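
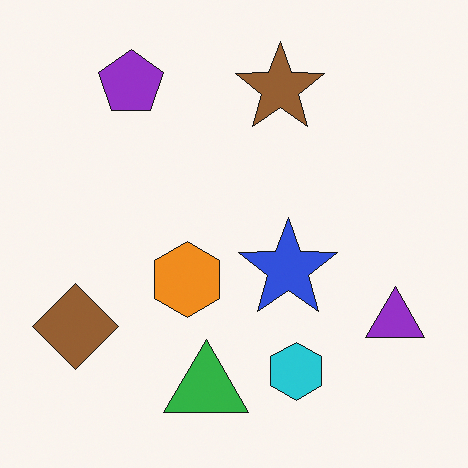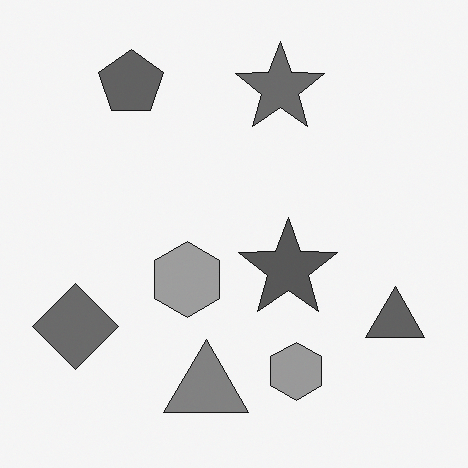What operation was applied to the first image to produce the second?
This is the original image converted to grayscale.

All color is removed — every shape is now a shade of grey.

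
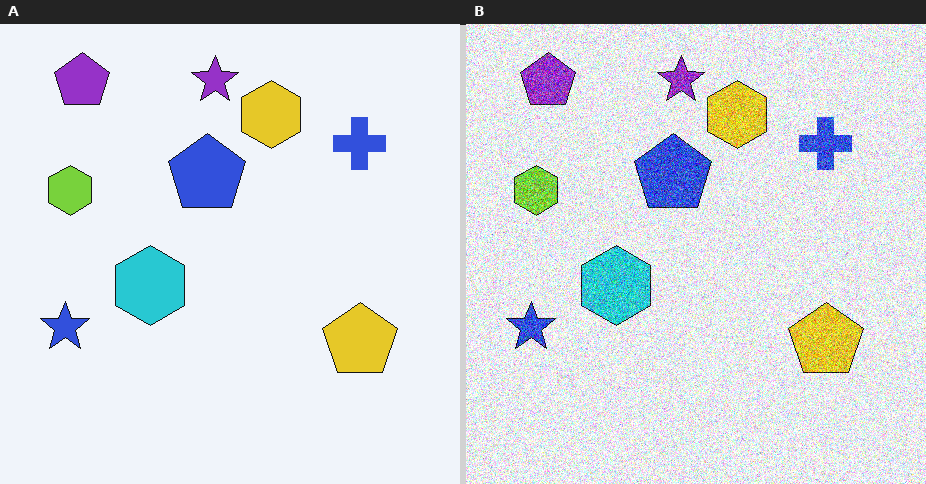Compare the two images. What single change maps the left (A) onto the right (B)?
The right (B) image is the left (A) degraded with heavy additive noise.

Random speckle covers the whole image, including the flat background.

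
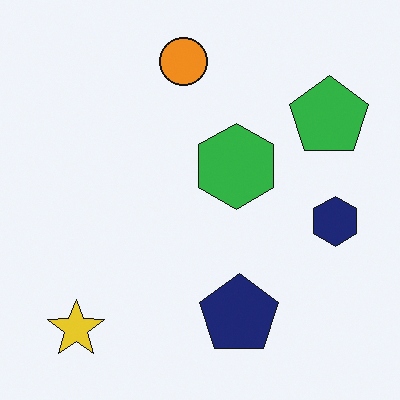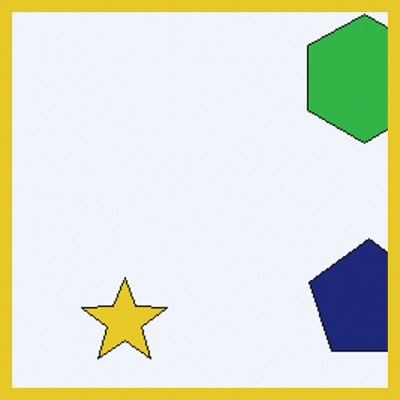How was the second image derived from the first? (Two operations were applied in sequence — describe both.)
Cropped slightly and scaled back up, then framed with a yellow border.

The visible shapes are larger and the field of view is narrower; shapes near the original edges may be partly or wholly outside the frame — a crop-and-rescale. A solid yellow frame runs around the edge of the second image, with the content slightly shrunk inside it.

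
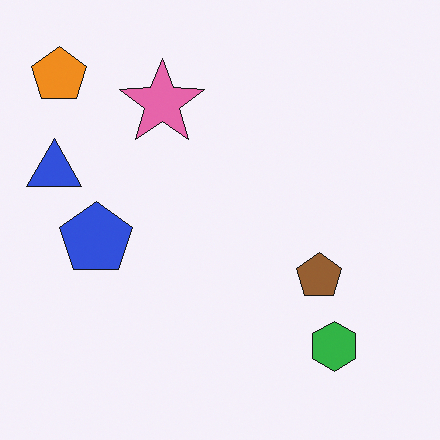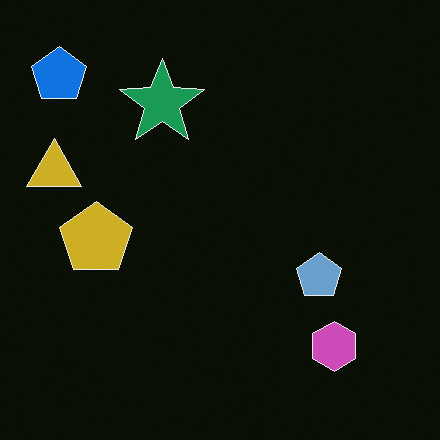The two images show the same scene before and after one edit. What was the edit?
The image was color-inverted (negative).

The light background has become dark and every shape's color is its complement — a photographic negative.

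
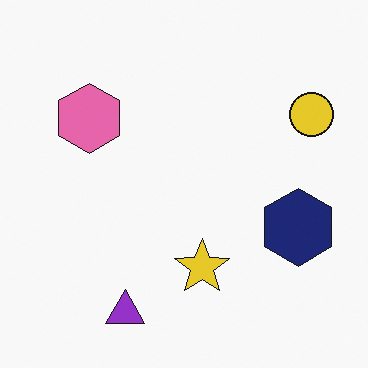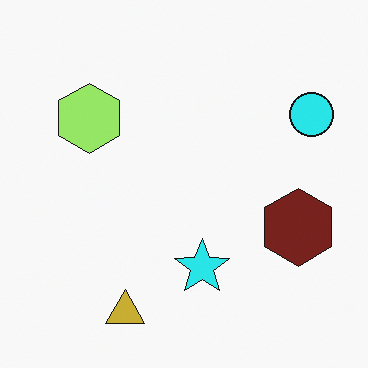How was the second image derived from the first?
It was hue-shifted by a moderate amount.

Every shape's color has rotated by the same amount around the hue wheel — a uniform hue shift.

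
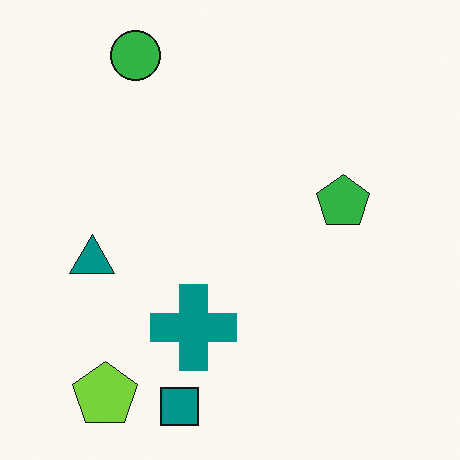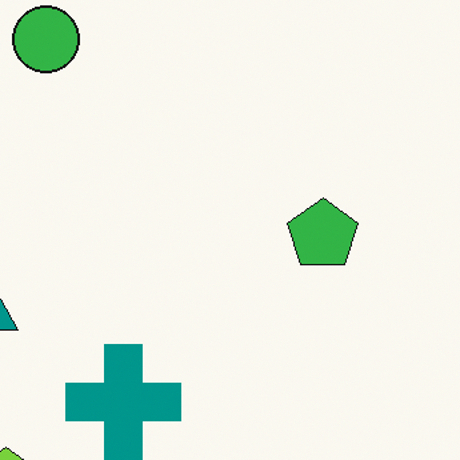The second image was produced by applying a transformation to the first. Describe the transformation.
Cropped slightly and scaled back up.

The visible shapes are larger and the field of view is narrower; shapes near the original edges may be partly or wholly outside the frame — a crop-and-rescale.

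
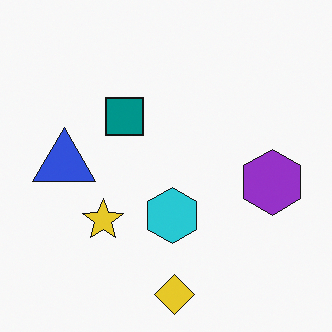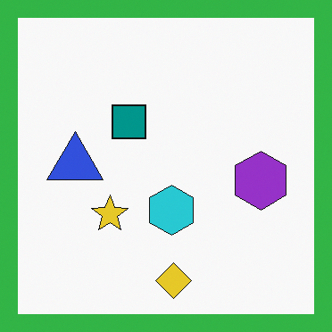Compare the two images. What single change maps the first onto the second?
Framed with a green border.

A solid green frame runs around the edge of the second image, with the content slightly shrunk inside it.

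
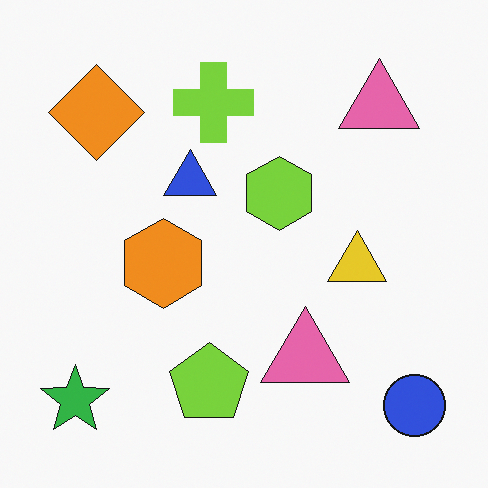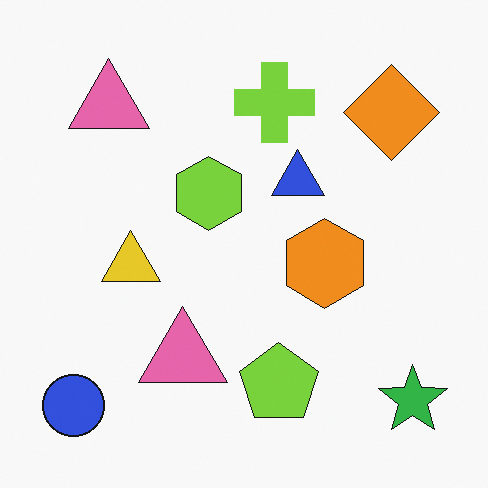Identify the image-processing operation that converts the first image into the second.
Flipped horizontally (left ↔ right).

The blue circle is in the bottom-right of the first image and the bottom-left of the second — shapes on opposite sides of the vertical midline have swapped in a mirror flip.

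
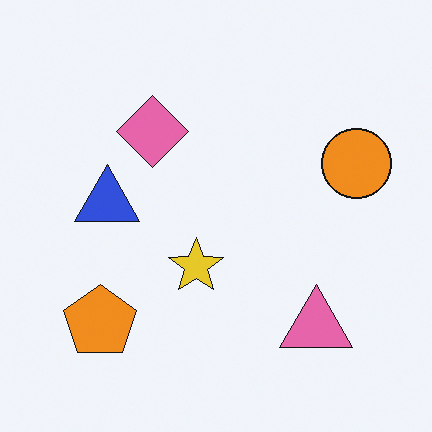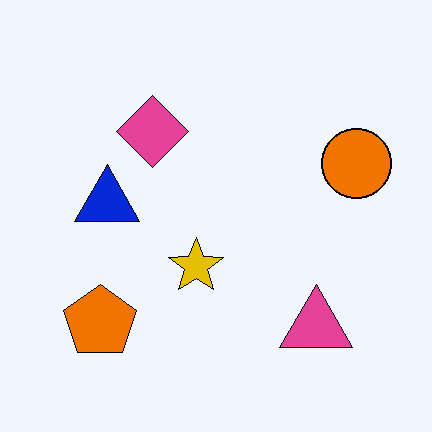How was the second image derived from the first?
The second image is the first given slightly increased contrast.

Tones are pushed away from mid-grey across the whole image — a global contrast change.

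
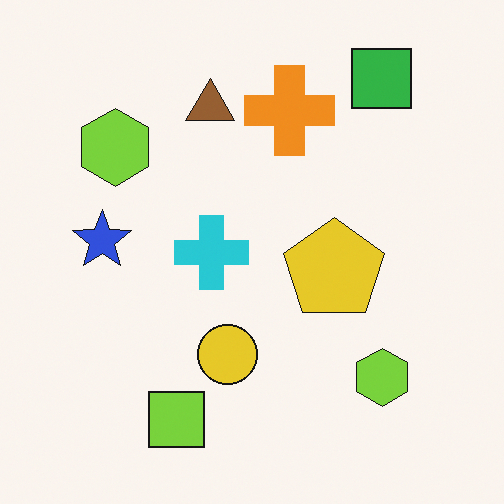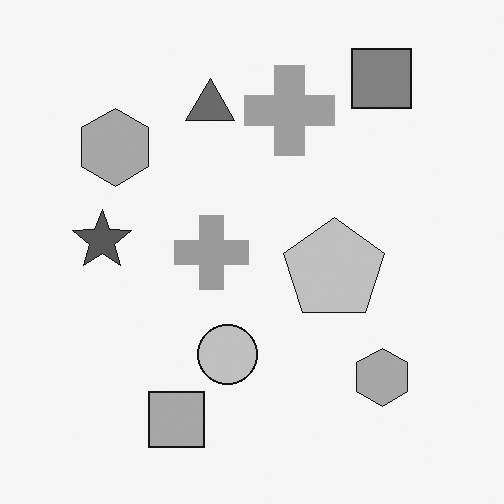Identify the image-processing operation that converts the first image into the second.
This is the original image converted to grayscale.

All color is removed — every shape is now a shade of grey.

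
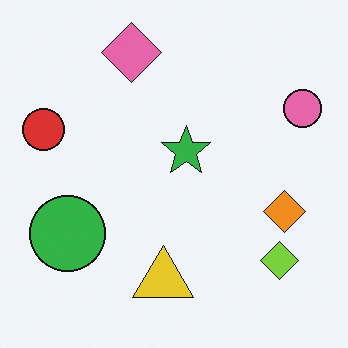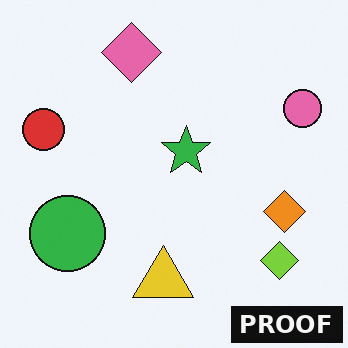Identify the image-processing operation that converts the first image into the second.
This is the original image watermarked with the text "PROOF" in the lower-right corner.

A dark label reading "PROOF" appears in the lower-right corner.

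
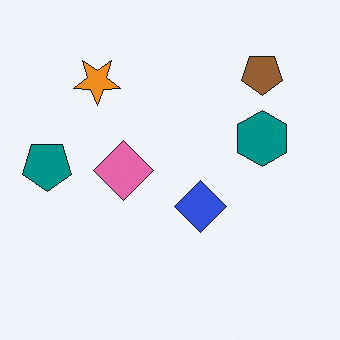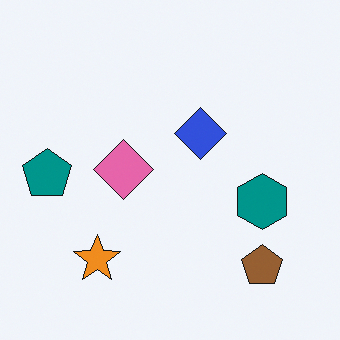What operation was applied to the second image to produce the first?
The image was flipped vertically (top ↔ bottom).

The brown pentagon is in the bottom-right of the second image and the top-right of the first — shapes on opposite sides of the horizontal midline have swapped in a mirror flip.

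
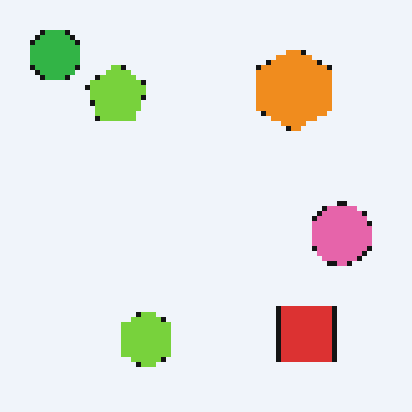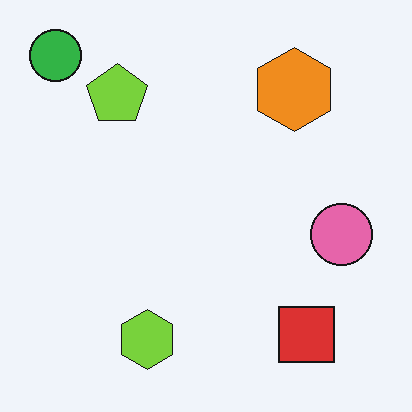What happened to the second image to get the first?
This is the original image lightly pixelated (a mild mosaic effect).

Shapes are reduced to large square blocks; fine edges and outlines are lost — a downscale-then-upscale (mosaic) effect.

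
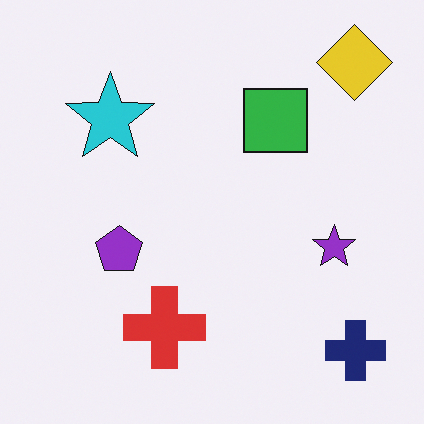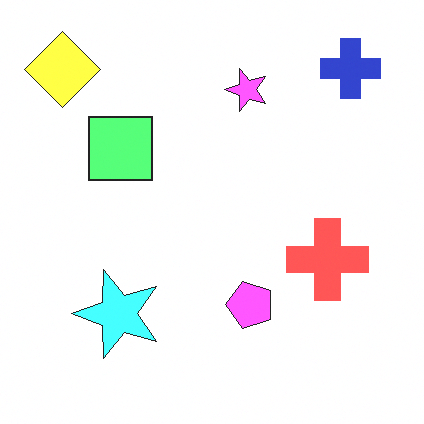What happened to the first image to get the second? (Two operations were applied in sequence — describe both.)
The second image is the first rotated 90° counter-clockwise, then substantially brightened.

The yellow diamond sits in the top-right of the first image and the top-left of the second — consistent with a whole-image 90° counter-clockwise rotation. Every pixel — background and shapes alike — is uniformly brightened.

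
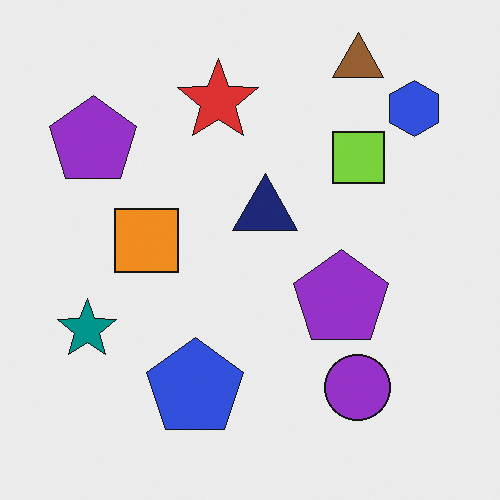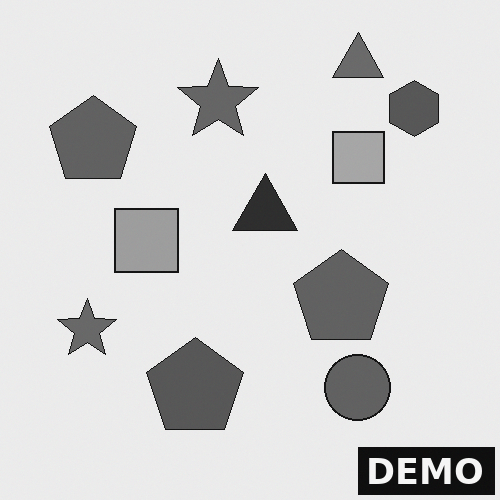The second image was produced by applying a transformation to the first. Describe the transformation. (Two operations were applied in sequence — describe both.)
Converted to grayscale, then watermarked with the text "DEMO" in the lower-right corner.

All color is removed — every shape is now a shade of grey. A dark label reading "DEMO" appears in the lower-right corner.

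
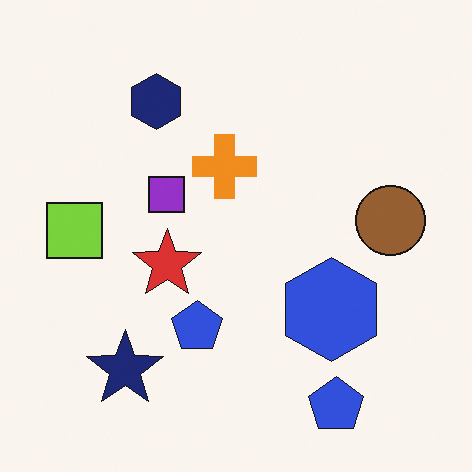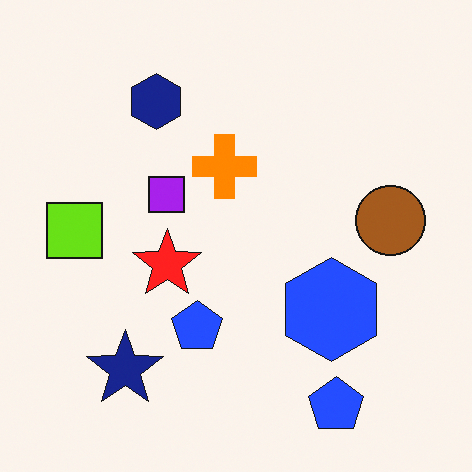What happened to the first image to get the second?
The second image is the first slightly oversaturated.

All colors are more vivid — a global saturation change.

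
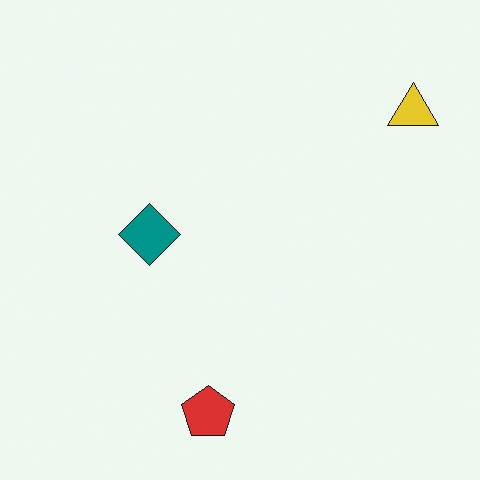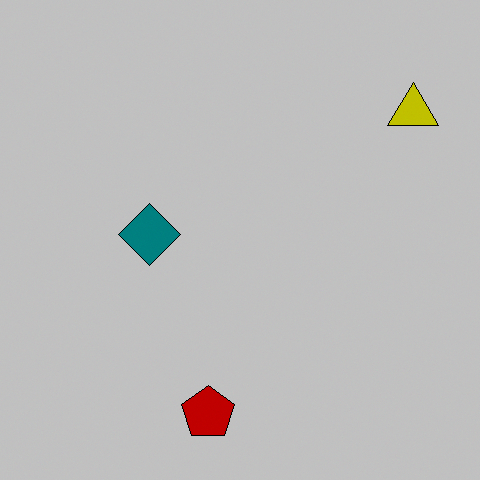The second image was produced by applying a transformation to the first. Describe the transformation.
This is the original image heavily posterized to just a handful of flat colors.

Each flat color has snapped to a coarser quantized level — most visibly, the near-white background has dropped to a flat grey.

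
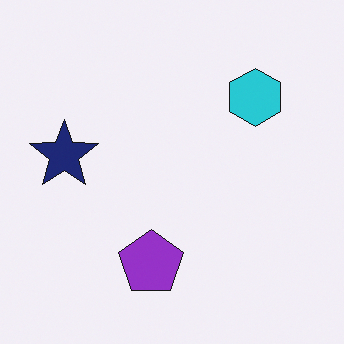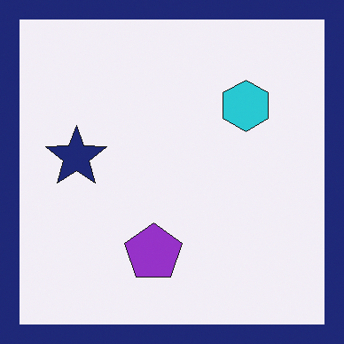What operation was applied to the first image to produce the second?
The second image is the first framed with a navy border.

A solid navy frame runs around the edge of the second image, with the content slightly shrunk inside it.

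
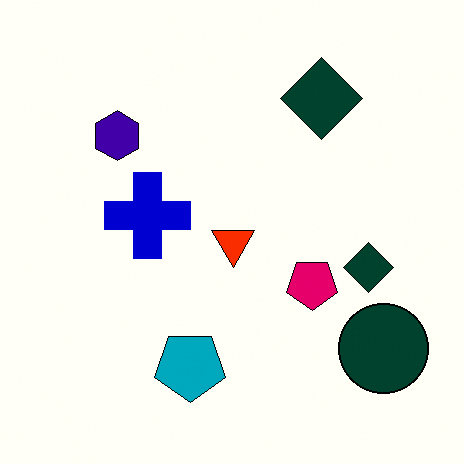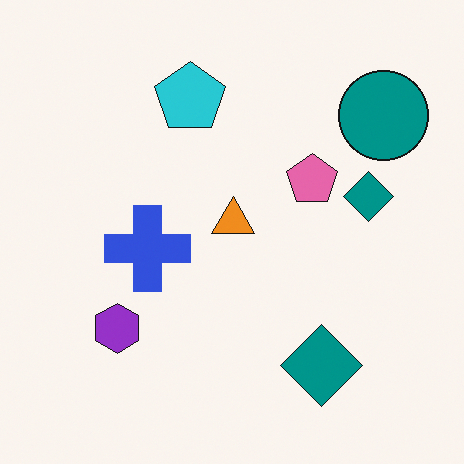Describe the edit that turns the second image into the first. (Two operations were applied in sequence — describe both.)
It was flipped vertically (top ↔ bottom), then given much higher contrast.

The cyan pentagon is in the top of the second image and the bottom of the first — shapes on opposite sides of the horizontal midline have swapped in a mirror flip. Tones are pushed away from mid-grey across the whole image — a global contrast change.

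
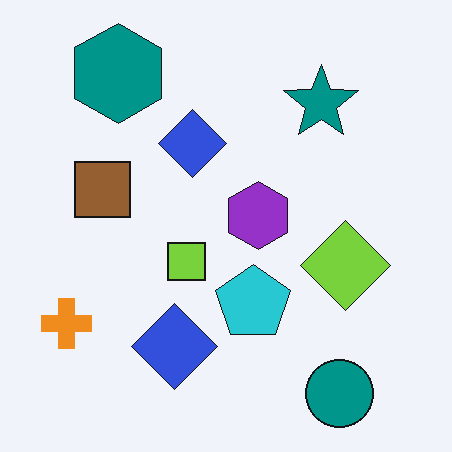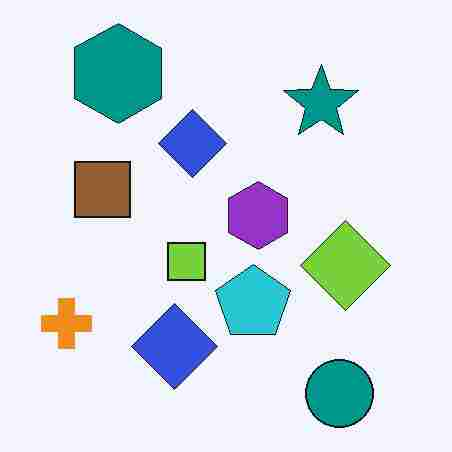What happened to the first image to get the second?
The second image is the first degraded with heavy JPEG compression.

Blocky 8×8 compression artifacts appear around shape edges and the flat background shows ringing — characteristic JPEG degradation.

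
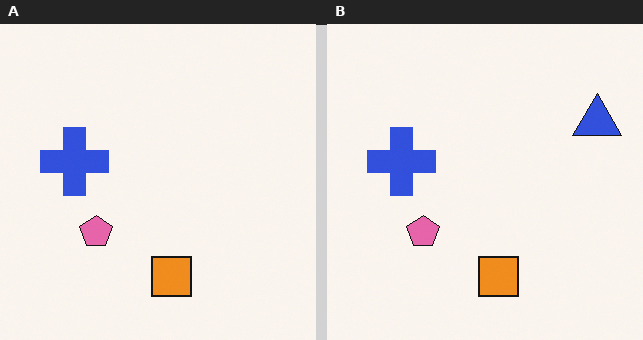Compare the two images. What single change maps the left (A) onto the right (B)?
The transformation is: overlaid with an additional blue triangle.

A blue triangle appears in the right (B) image that is absent from the left (A).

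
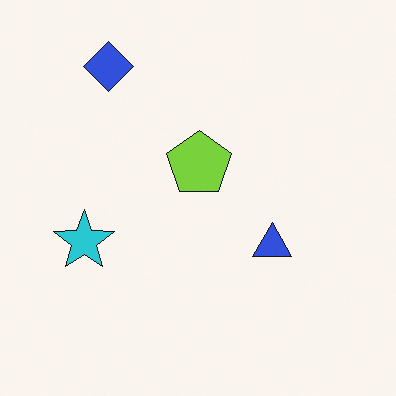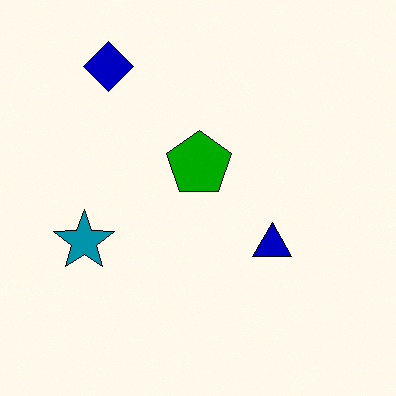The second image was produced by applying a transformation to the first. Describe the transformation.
Given much higher contrast.

Tones are pushed away from mid-grey across the whole image — a global contrast change.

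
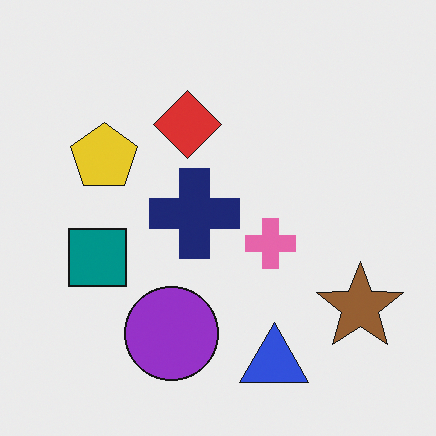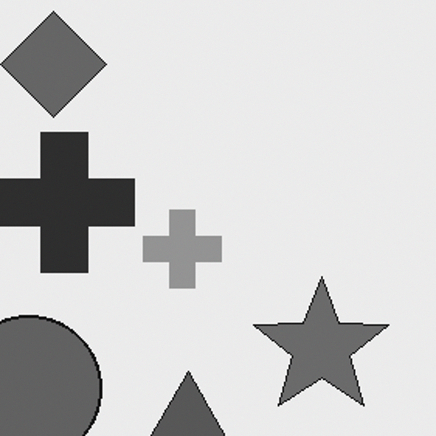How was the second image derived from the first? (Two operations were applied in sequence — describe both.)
Converted to grayscale, then cropped slightly and scaled back up.

All color is removed — every shape is now a shade of grey. The visible shapes are larger and the field of view is narrower; shapes near the original edges may be partly or wholly outside the frame — a crop-and-rescale.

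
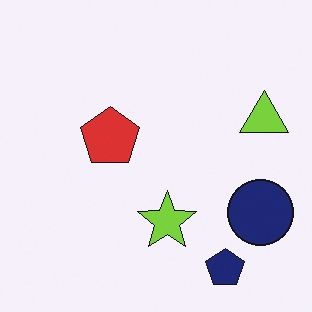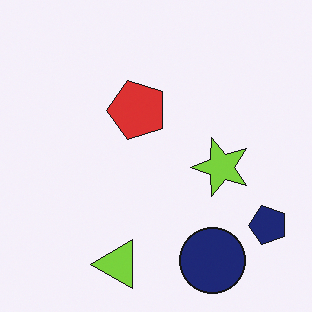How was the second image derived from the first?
This is the original image transposed (reflected across the top-left ↔ bottom-right diagonal).

Shapes have swapped their row and column positions — what was in the top-right is now in the bottom-left — a diagonal reflection.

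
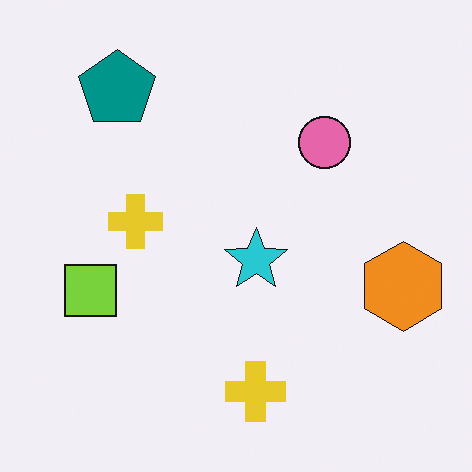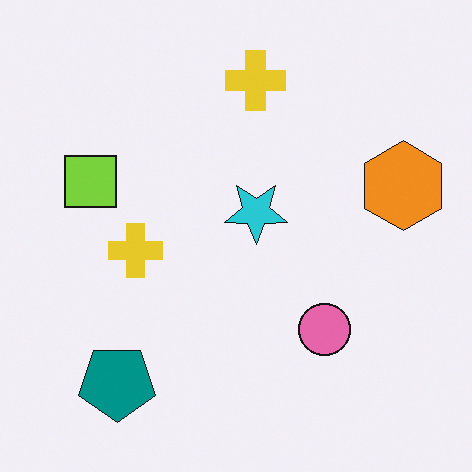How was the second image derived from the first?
Flipped vertically (top ↔ bottom).

The teal pentagon is in the top-left of the first image and the bottom-left of the second — shapes on opposite sides of the horizontal midline have swapped in a mirror flip.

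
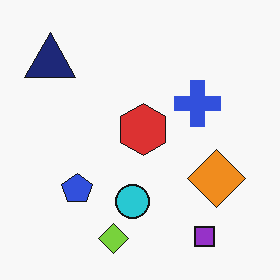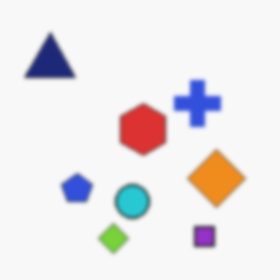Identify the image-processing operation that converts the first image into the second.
The transformation is: slightly softened.

Shape edges and outlines are uniformly softened across the whole image.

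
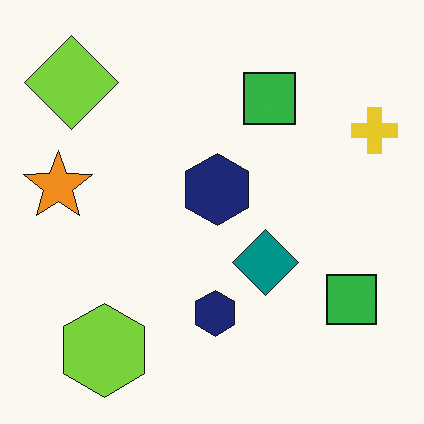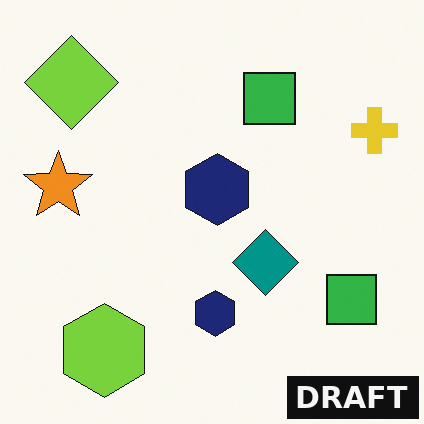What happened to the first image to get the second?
The transformation is: watermarked with the text "DRAFT" in the lower-right corner.

A dark label reading "DRAFT" appears in the lower-right corner.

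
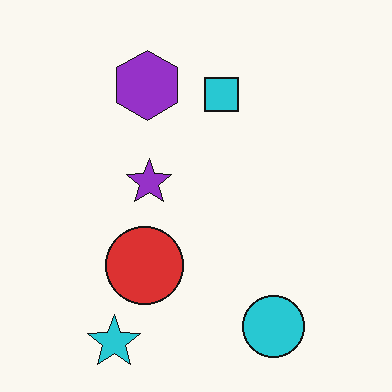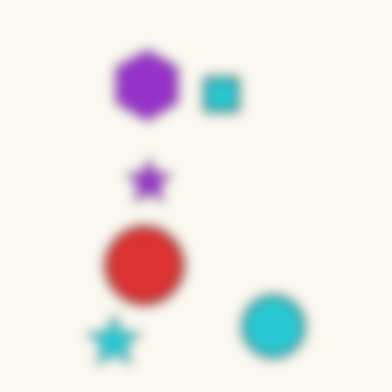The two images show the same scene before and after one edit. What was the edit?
The image was strongly gaussian-blurred.

Shape edges and outlines are uniformly softened across the whole image.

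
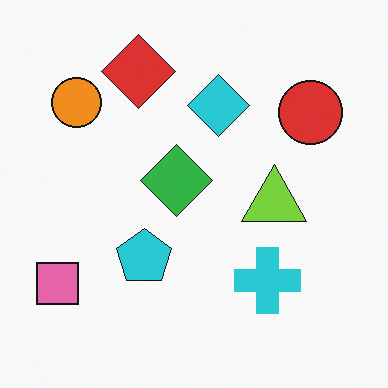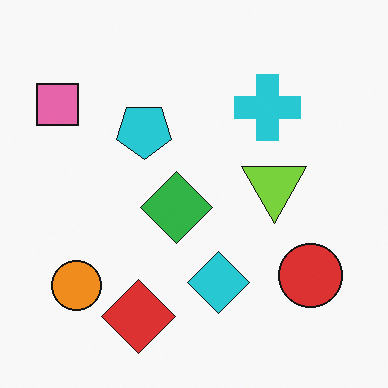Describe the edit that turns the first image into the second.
The second image is the first flipped vertically (top ↔ bottom).

The red diamond is in the top of the first image and the bottom of the second — shapes on opposite sides of the horizontal midline have swapped in a mirror flip.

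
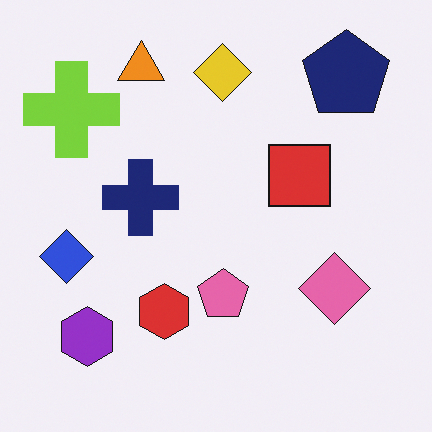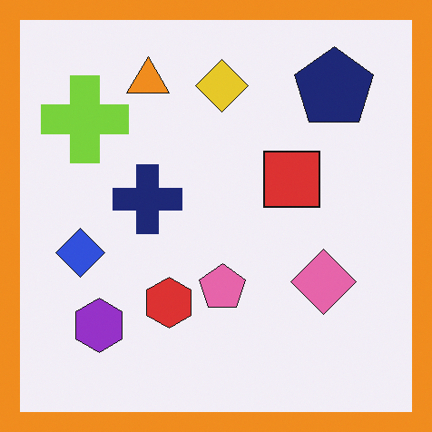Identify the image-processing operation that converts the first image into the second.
It was framed with a orange border.

A solid orange frame runs around the edge of the second image, with the content slightly shrunk inside it.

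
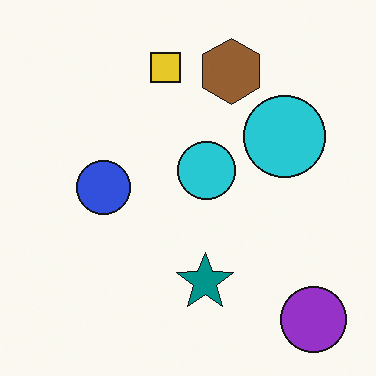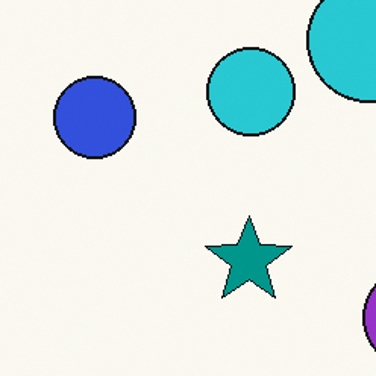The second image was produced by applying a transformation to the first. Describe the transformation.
The transformation is: cropped slightly and scaled back up.

The visible shapes are larger and the field of view is narrower; shapes near the original edges may be partly or wholly outside the frame — a crop-and-rescale.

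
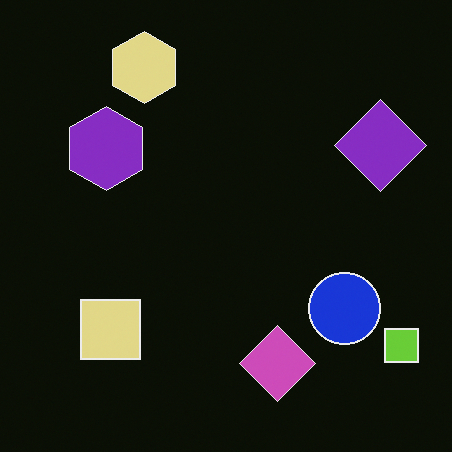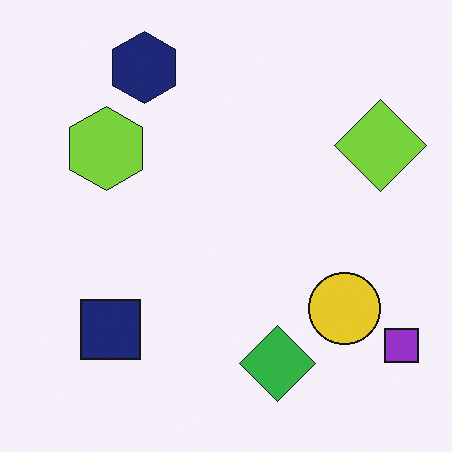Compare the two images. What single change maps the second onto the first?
It was color-inverted (negative).

The light background has become dark and every shape's color is its complement — a photographic negative.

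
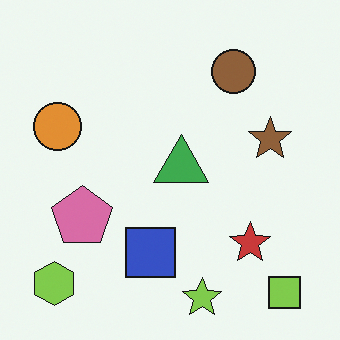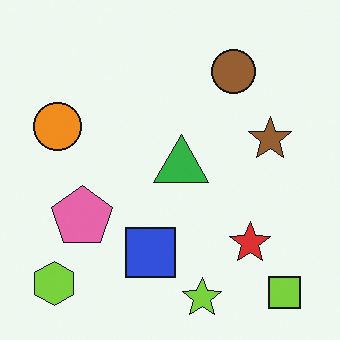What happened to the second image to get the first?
The transformation is: slightly desaturated.

All colors are more muted and greyish — a global saturation change.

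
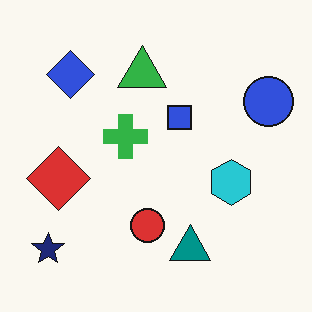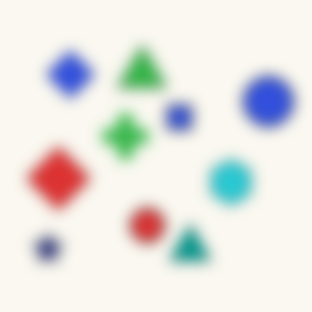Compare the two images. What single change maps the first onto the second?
The transformation is: strongly gaussian-blurred.

Shape edges and outlines are uniformly softened across the whole image.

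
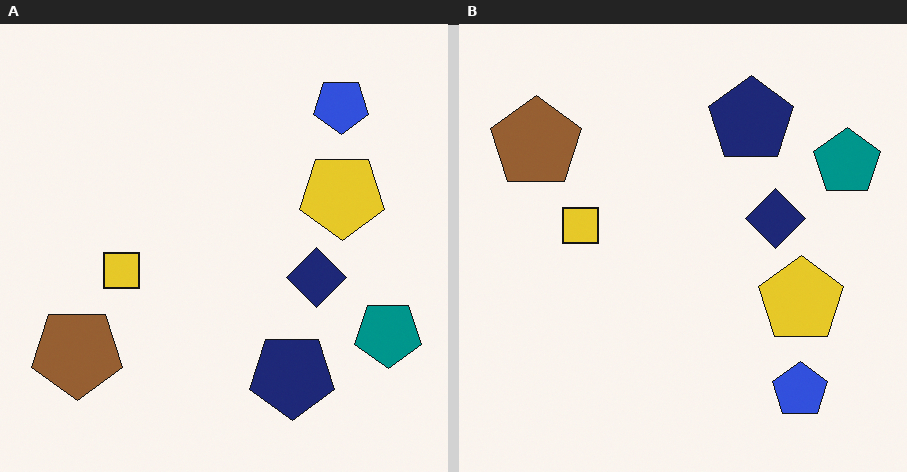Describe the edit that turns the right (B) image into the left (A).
Flipped vertically (top ↔ bottom).

The blue pentagon is in the bottom-right of the right (B) image and the top-right of the left (A) — shapes on opposite sides of the horizontal midline have swapped in a mirror flip.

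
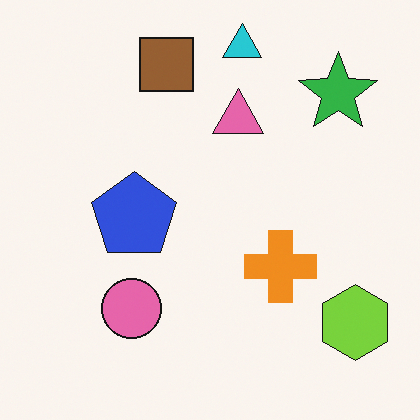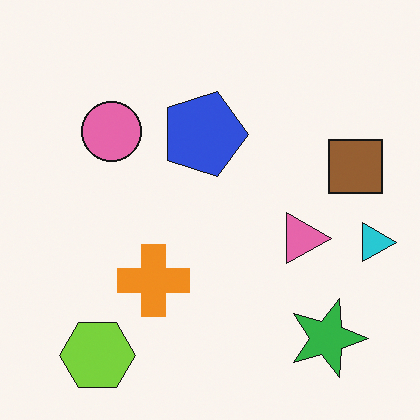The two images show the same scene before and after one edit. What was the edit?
The transformation is: rotated 90° clockwise.

The lime hexagon sits in the bottom-right of the first image and the bottom-left of the second — consistent with a whole-image 90° clockwise rotation.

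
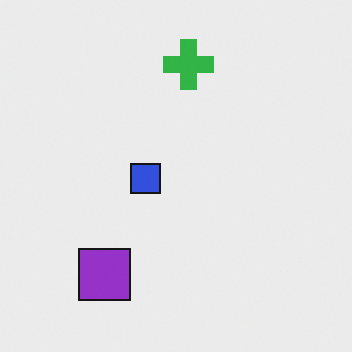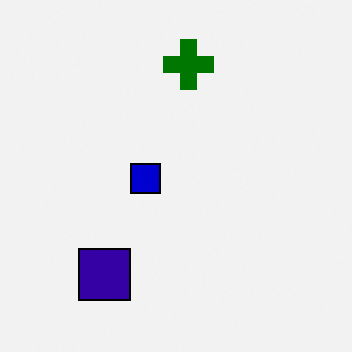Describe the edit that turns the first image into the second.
Boosted in contrast.

Tones are pushed away from mid-grey across the whole image — a global contrast change.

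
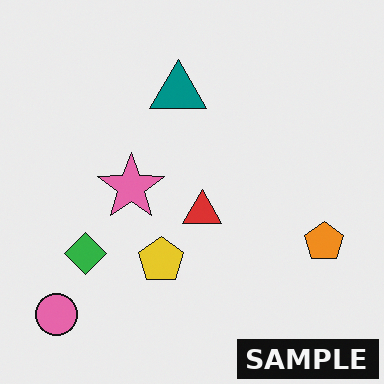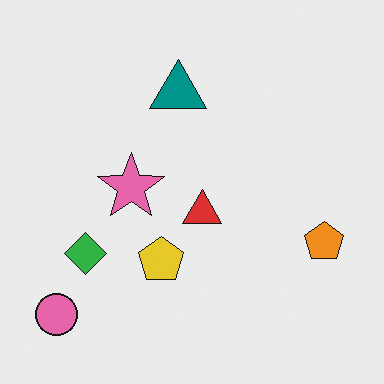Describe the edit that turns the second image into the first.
The transformation is: watermarked with the text "SAMPLE" in the lower-right corner.

A dark label reading "SAMPLE" appears in the lower-right corner.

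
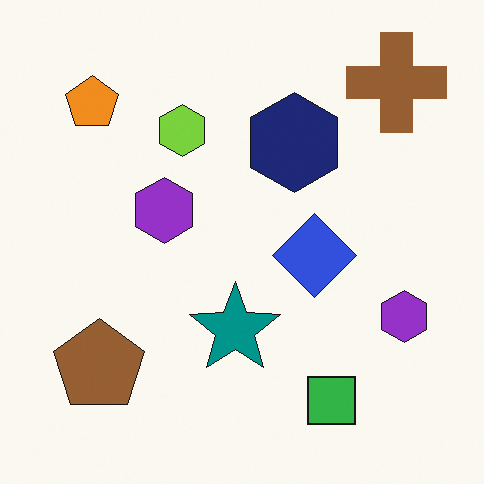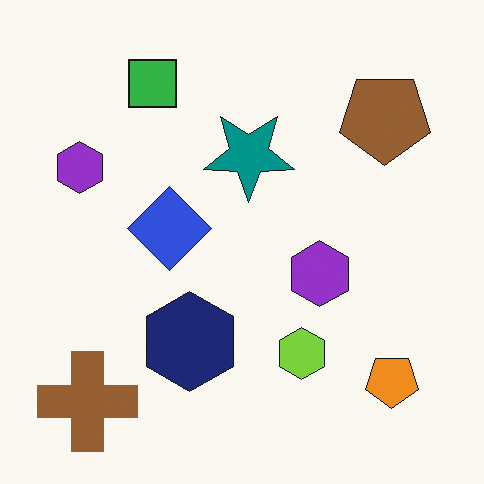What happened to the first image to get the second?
The image was rotated 180°.

The brown cross sits in the top-right of the first image and the bottom-left of the second — consistent with a whole-image 180° rotation.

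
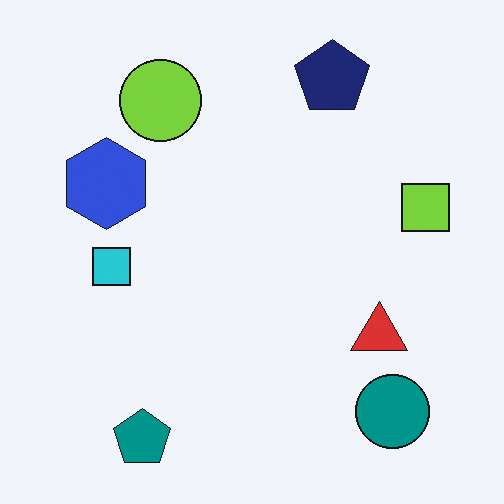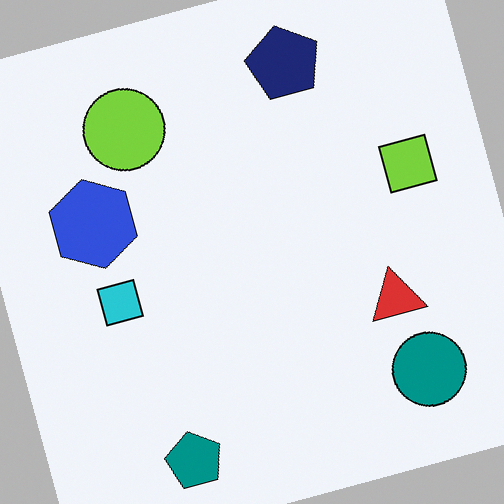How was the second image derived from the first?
The transformation is: rotated counter-clockwise by a moderate amount.

Every shape is tilted by the same angle and the image corners show triangular fill wedges — a whole-image rotation by a non-right angle.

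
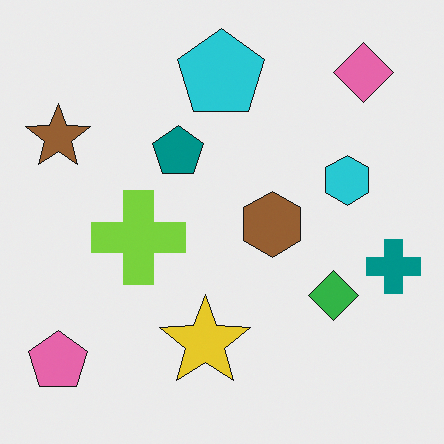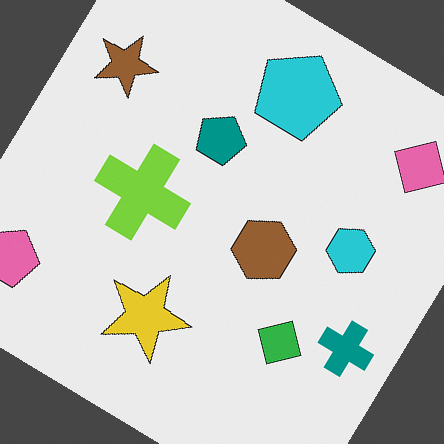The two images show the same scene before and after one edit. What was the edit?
The second image is the first rotated clockwise by a large amount — several tens of degrees.

Every shape is tilted by the same angle and the image corners show triangular fill wedges — a whole-image rotation by a non-right angle.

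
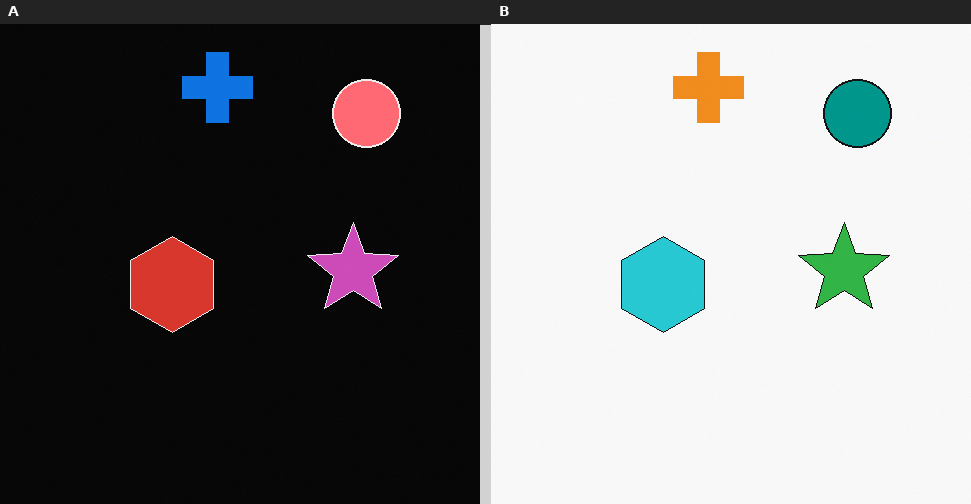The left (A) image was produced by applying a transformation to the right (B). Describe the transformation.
Color-inverted (negative).

The light background has become dark and every shape's color is its complement — a photographic negative.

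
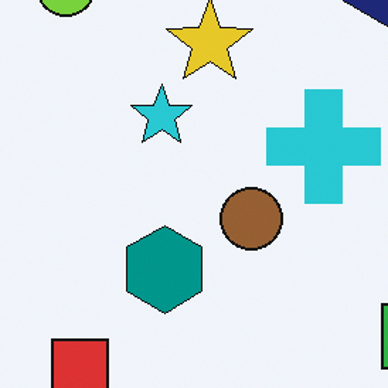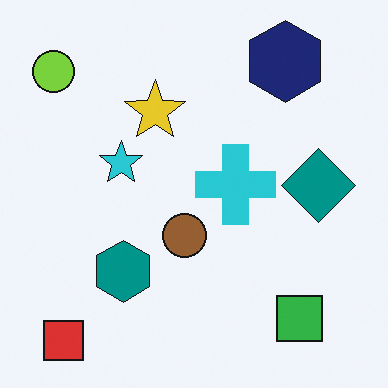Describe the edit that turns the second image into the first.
Cropped slightly and scaled back up.

The visible shapes are larger and the field of view is narrower; shapes near the original edges may be partly or wholly outside the frame — a crop-and-rescale.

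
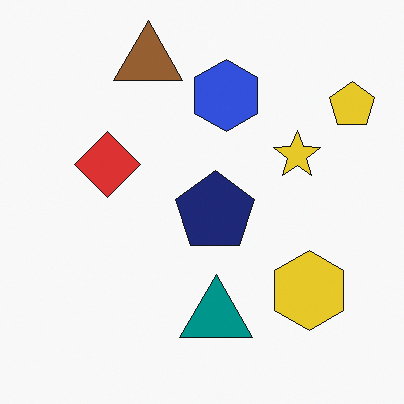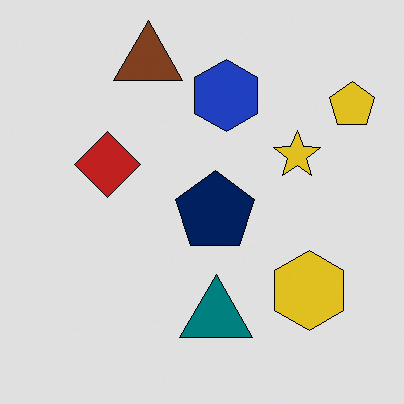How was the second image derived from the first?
The image was moderately posterized.

Each flat color has snapped to a coarser quantized level — most visibly, the near-white background has dropped to a flat grey.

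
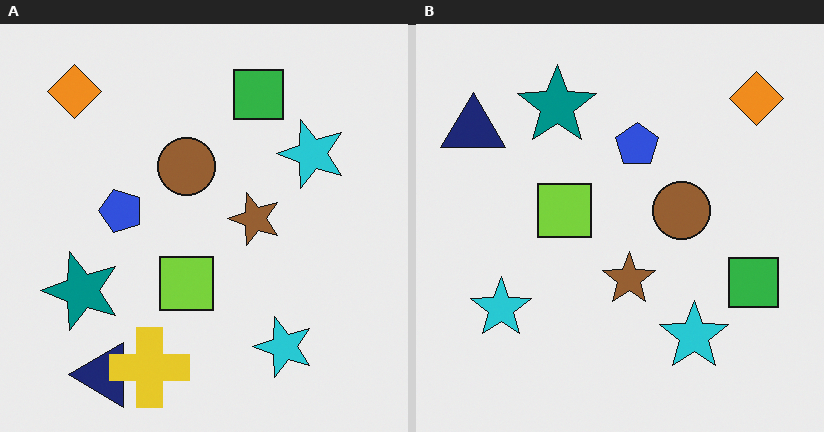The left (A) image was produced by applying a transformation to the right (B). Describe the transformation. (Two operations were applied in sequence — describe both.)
The image was rotated 90° counter-clockwise, then overlaid with an additional yellow cross.

The orange diamond sits in the top-right of the right (B) image and the top-left of the left (A) — consistent with a whole-image 90° counter-clockwise rotation. A yellow cross appears in the left (A) image that is absent from the right (B).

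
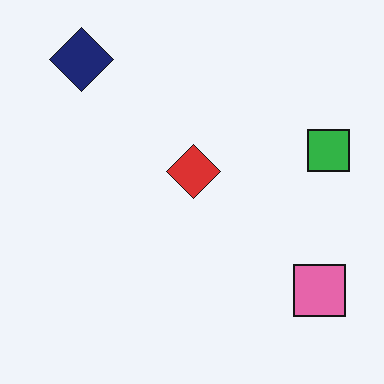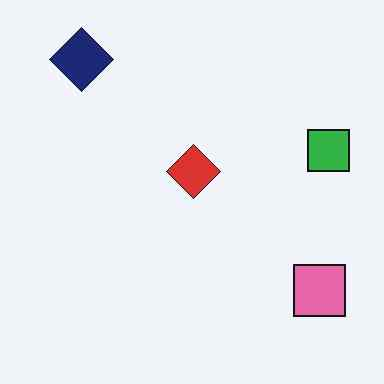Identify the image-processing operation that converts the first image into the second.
JPEG-compressed with visible artifacts.

Blocky 8×8 compression artifacts appear around shape edges and the flat background shows ringing — characteristic JPEG degradation.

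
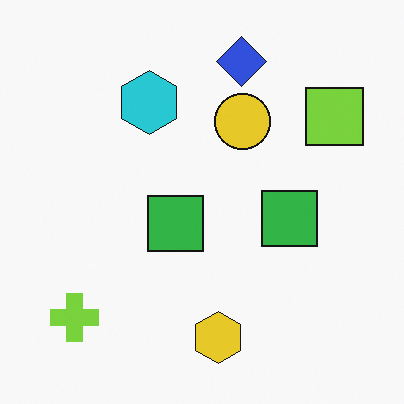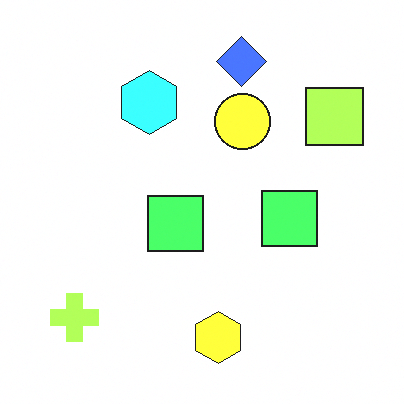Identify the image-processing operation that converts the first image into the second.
The image was substantially brightened.

Every pixel — background and shapes alike — is uniformly brightened.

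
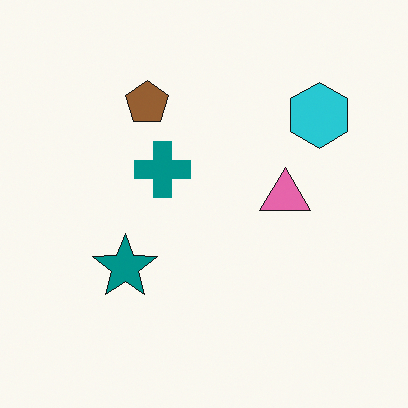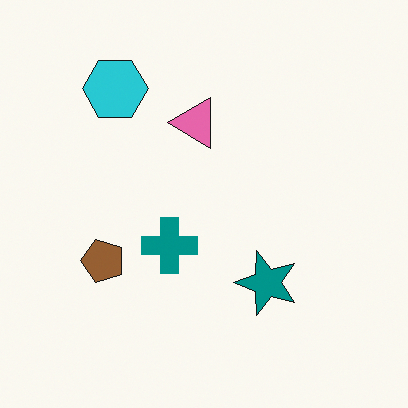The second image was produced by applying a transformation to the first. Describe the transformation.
It was rotated 90° counter-clockwise.

The cyan hexagon sits in the top-right of the first image and the top-left of the second — consistent with a whole-image 90° counter-clockwise rotation.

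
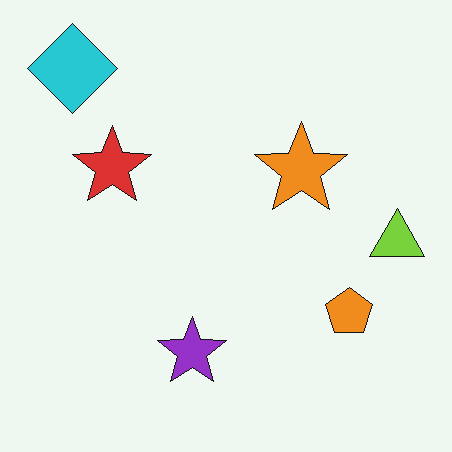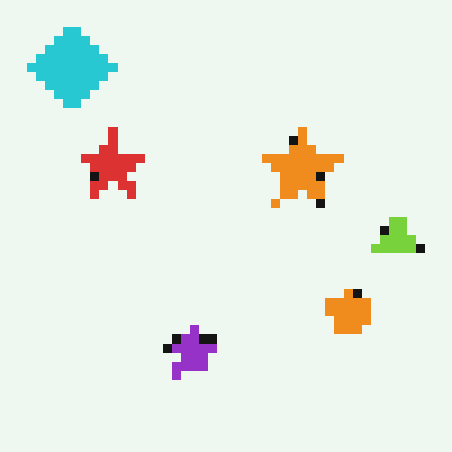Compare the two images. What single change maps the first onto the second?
Coarsely pixelated.

Shapes are reduced to large square blocks; fine edges and outlines are lost — a downscale-then-upscale (mosaic) effect.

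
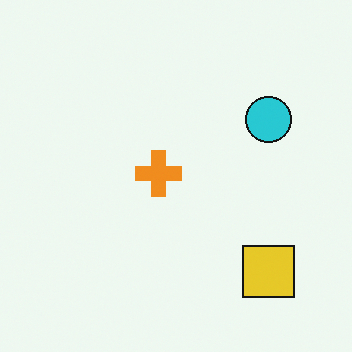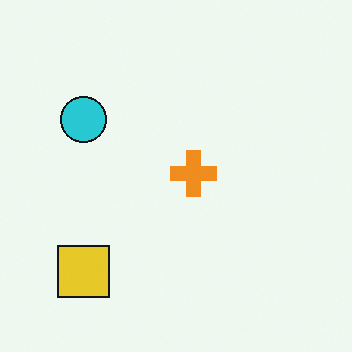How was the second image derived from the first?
The transformation is: flipped horizontally (left ↔ right).

The yellow square is in the bottom-right of the first image and the bottom-left of the second — shapes on opposite sides of the vertical midline have swapped in a mirror flip.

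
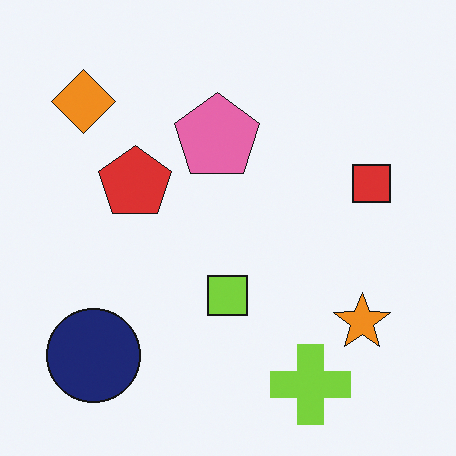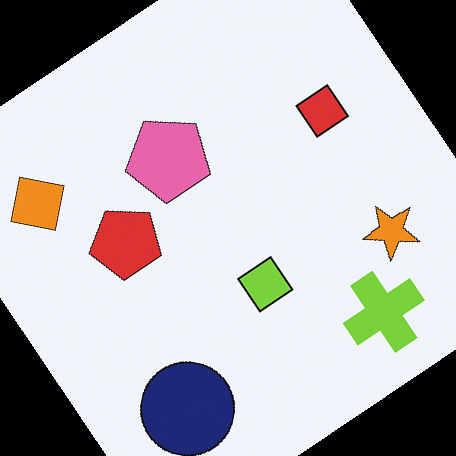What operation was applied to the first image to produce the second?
It was rotated counter-clockwise by a large amount — several tens of degrees.

Every shape is tilted by the same angle and the image corners show triangular fill wedges — a whole-image rotation by a non-right angle.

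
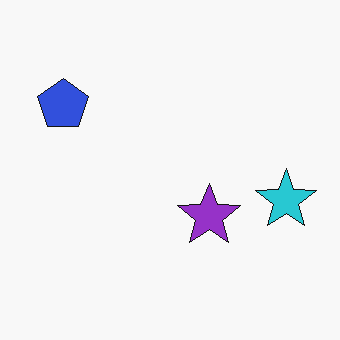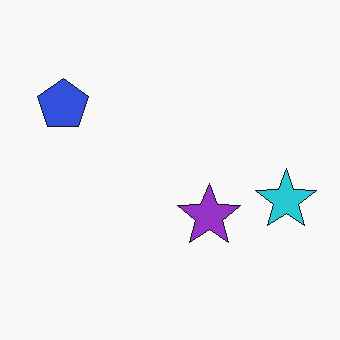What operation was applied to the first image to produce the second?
The image was JPEG-compressed with visible artifacts.

Blocky 8×8 compression artifacts appear around shape edges and the flat background shows ringing — characteristic JPEG degradation.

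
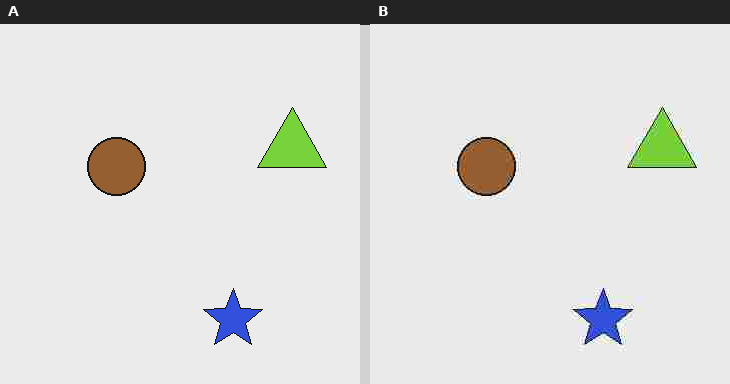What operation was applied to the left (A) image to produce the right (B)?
The image was degraded with heavy JPEG compression.

Blocky 8×8 compression artifacts appear around shape edges and the flat background shows ringing — characteristic JPEG degradation.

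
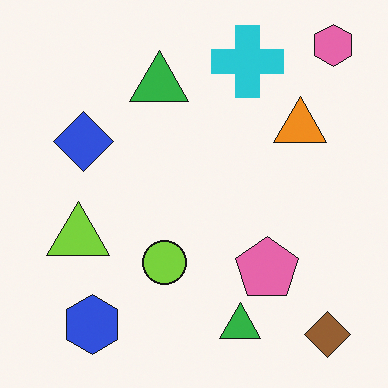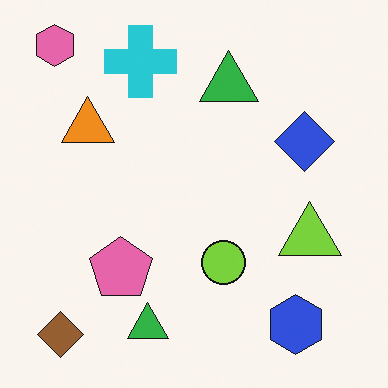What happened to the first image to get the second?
The image was flipped horizontally (left ↔ right).

The pink hexagon is in the top-right of the first image and the top-left of the second — shapes on opposite sides of the vertical midline have swapped in a mirror flip.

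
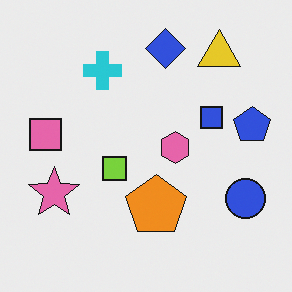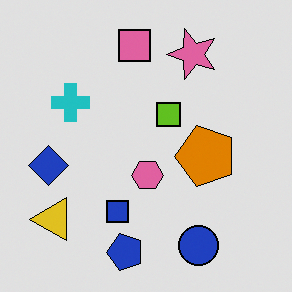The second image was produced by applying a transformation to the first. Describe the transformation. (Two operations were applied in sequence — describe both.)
This is the original image transposed (reflected across the top-left ↔ bottom-right diagonal), then moderately posterized.

Shapes have swapped their row and column positions — what was in the top-right is now in the bottom-left — a diagonal reflection. Each flat color has snapped to a coarser quantized level — most visibly, the near-white background has dropped to a flat grey.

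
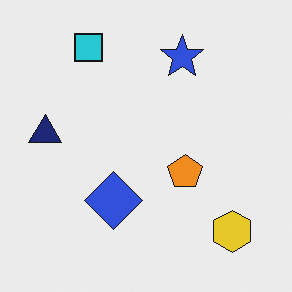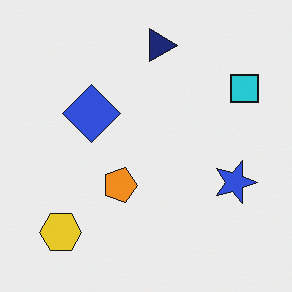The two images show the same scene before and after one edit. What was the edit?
This is the original image rotated 90° clockwise.

The yellow hexagon sits in the bottom-right of the first image and the bottom-left of the second — consistent with a whole-image 90° clockwise rotation.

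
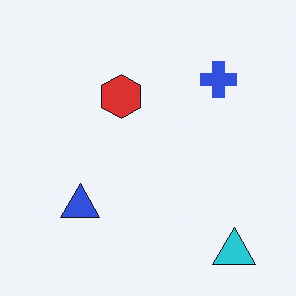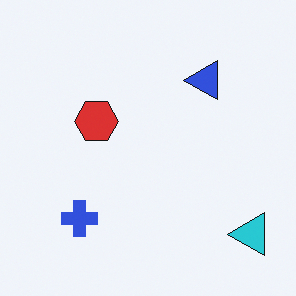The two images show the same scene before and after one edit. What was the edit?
The transformation is: transposed (reflected across the top-left ↔ bottom-right diagonal).

Shapes have swapped their row and column positions — what was in the top-right is now in the bottom-left — a diagonal reflection.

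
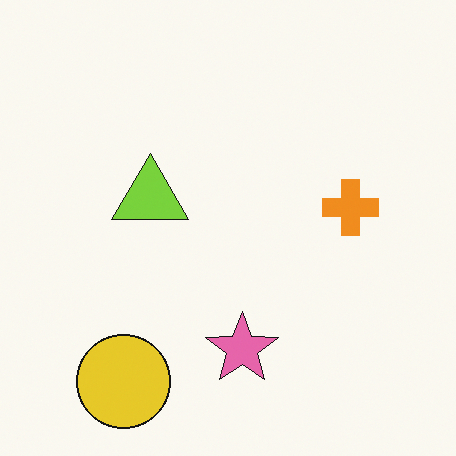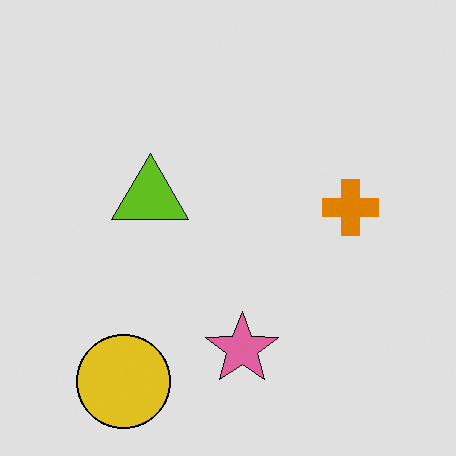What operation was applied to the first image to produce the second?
The image was moderately posterized.

Each flat color has snapped to a coarser quantized level — most visibly, the near-white background has dropped to a flat grey.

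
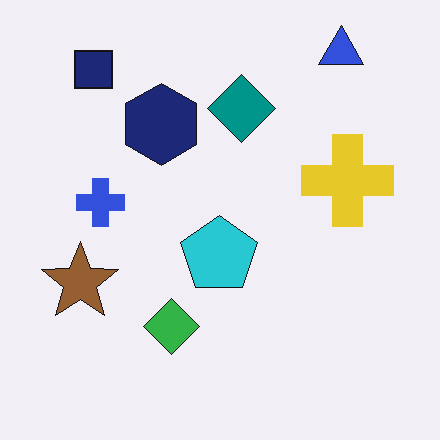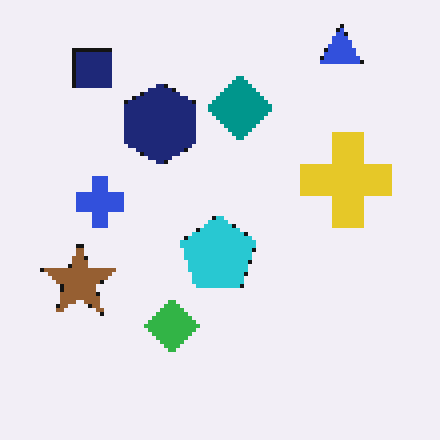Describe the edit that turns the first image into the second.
This is the original image mildly pixelated.

Shapes are reduced to large square blocks; fine edges and outlines are lost — a downscale-then-upscale (mosaic) effect.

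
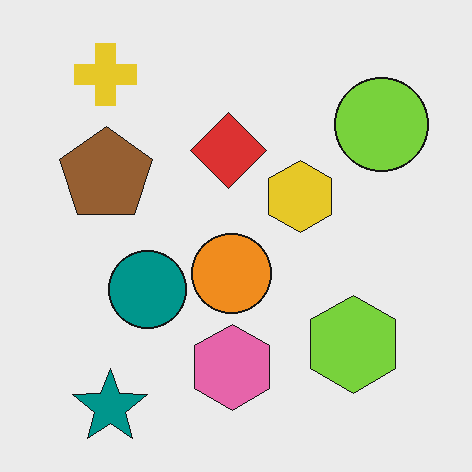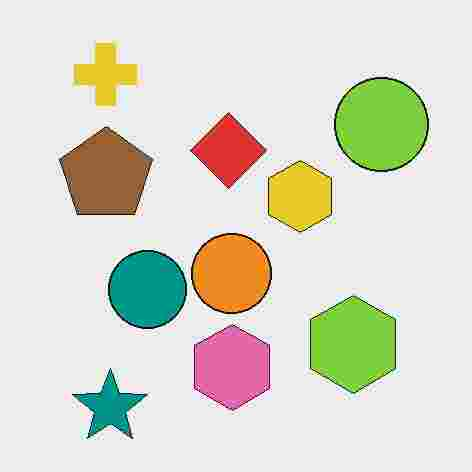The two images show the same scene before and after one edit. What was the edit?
The image was degraded with heavy JPEG compression.

Blocky 8×8 compression artifacts appear around shape edges and the flat background shows ringing — characteristic JPEG degradation.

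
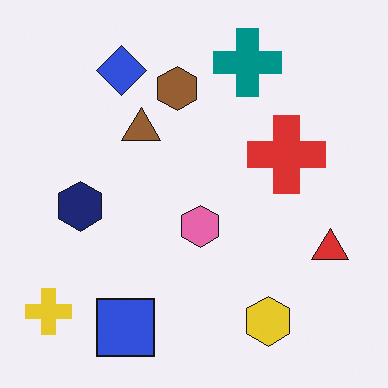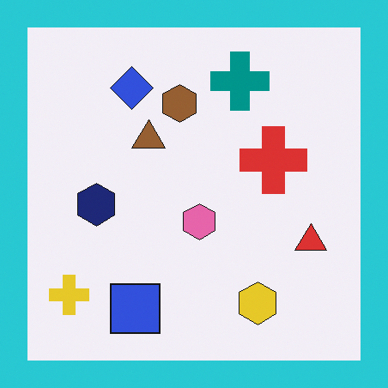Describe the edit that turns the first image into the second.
Framed with a cyan border.

A solid cyan frame runs around the edge of the second image, with the content slightly shrunk inside it.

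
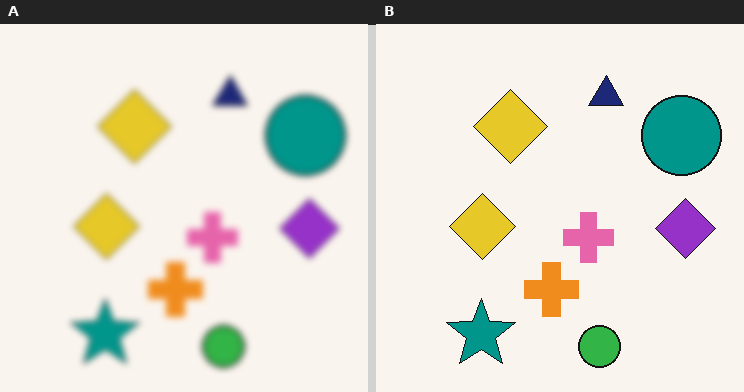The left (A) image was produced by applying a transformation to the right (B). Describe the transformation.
The image was noticeably gaussian-blurred.

Shape edges and outlines are uniformly softened across the whole image.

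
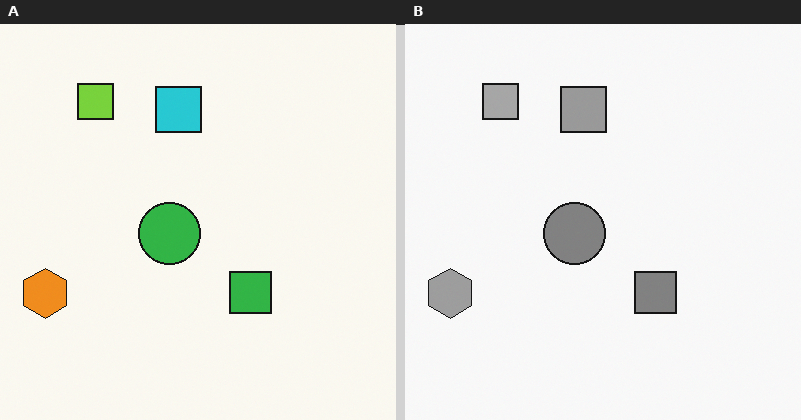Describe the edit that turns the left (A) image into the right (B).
This is the original image converted to grayscale.

All color is removed — every shape is now a shade of grey.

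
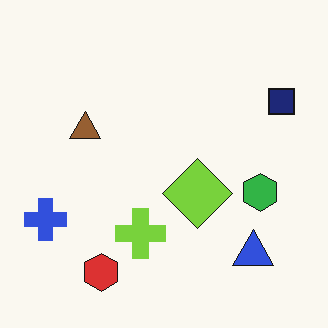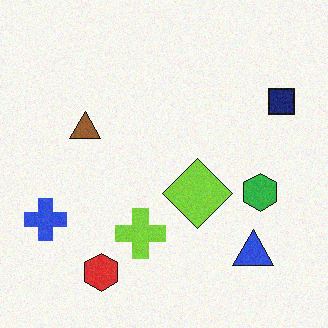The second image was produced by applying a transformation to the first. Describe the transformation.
The transformation is: degraded with light additive noise.

Random speckle covers the whole image, including the flat background.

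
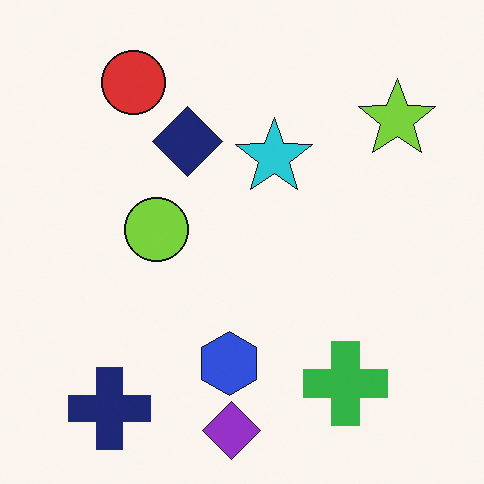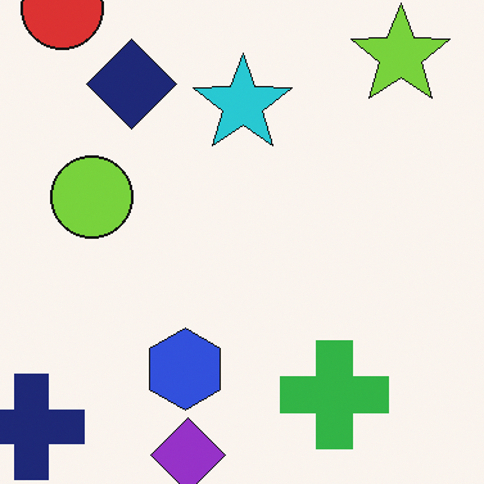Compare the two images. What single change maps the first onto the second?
The transformation is: cropped to a modestly smaller region and rescaled.

The visible shapes are larger and the field of view is narrower; shapes near the original edges may be partly or wholly outside the frame — a crop-and-rescale.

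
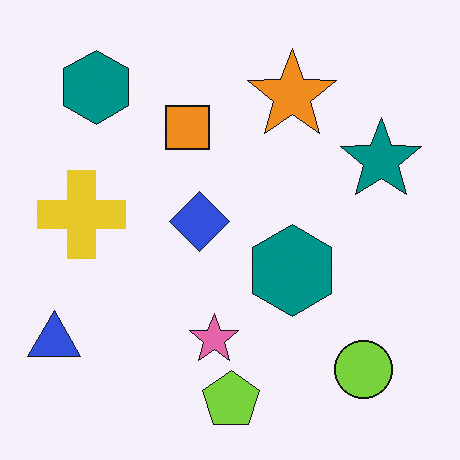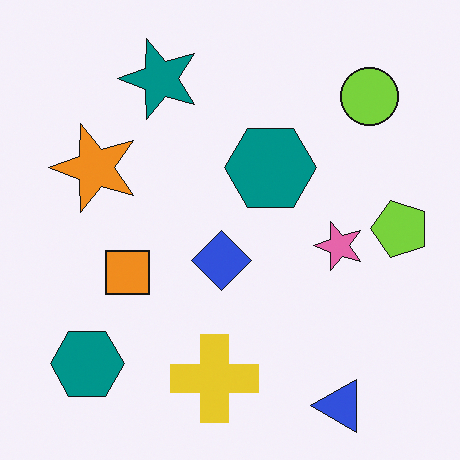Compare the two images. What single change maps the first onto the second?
Rotated 90° counter-clockwise.

The blue triangle sits in the bottom-left of the first image and the bottom-right of the second — consistent with a whole-image 90° counter-clockwise rotation.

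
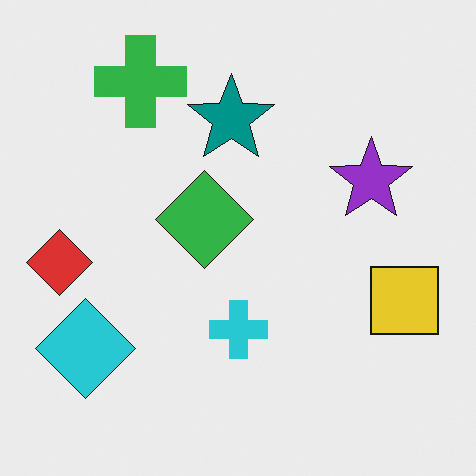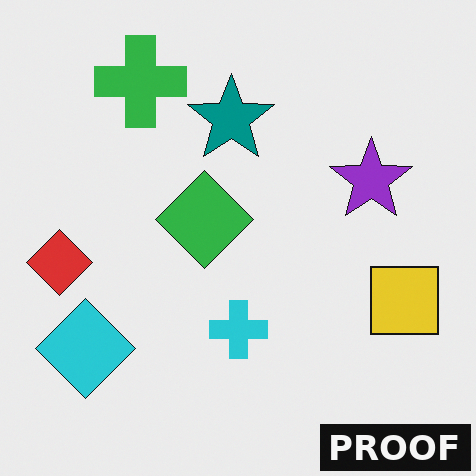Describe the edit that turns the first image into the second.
This is the original image watermarked with the text "PROOF" in the lower-right corner.

A dark label reading "PROOF" appears in the lower-right corner.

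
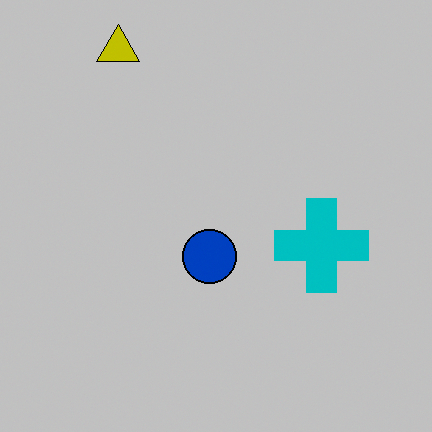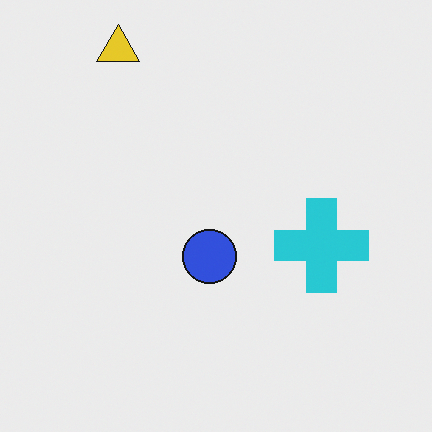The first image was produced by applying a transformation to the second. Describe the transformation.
Heavily posterized to just a handful of flat colors.

Each flat color has snapped to a coarser quantized level — most visibly, the near-white background has dropped to a flat grey.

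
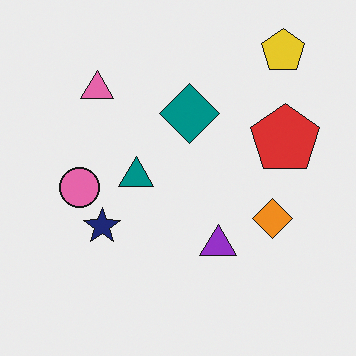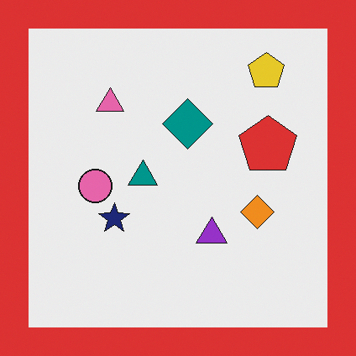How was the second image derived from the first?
Framed with a red border.

A solid red frame runs around the edge of the second image, with the content slightly shrunk inside it.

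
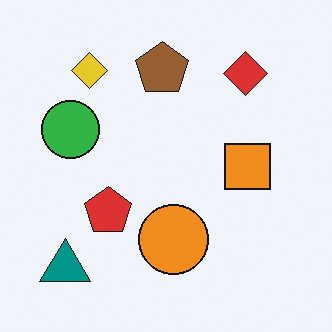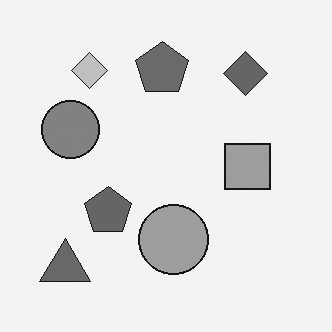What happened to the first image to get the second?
The transformation is: converted to grayscale.

All color is removed — every shape is now a shade of grey.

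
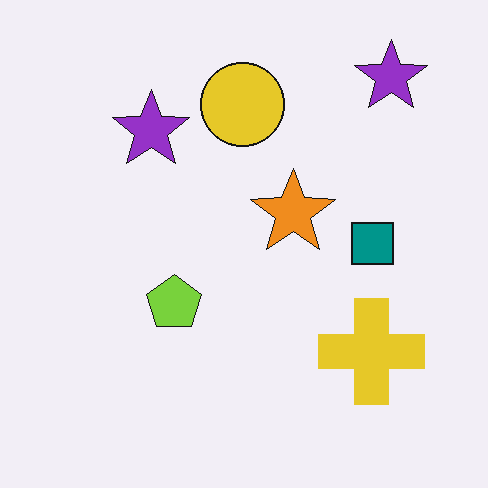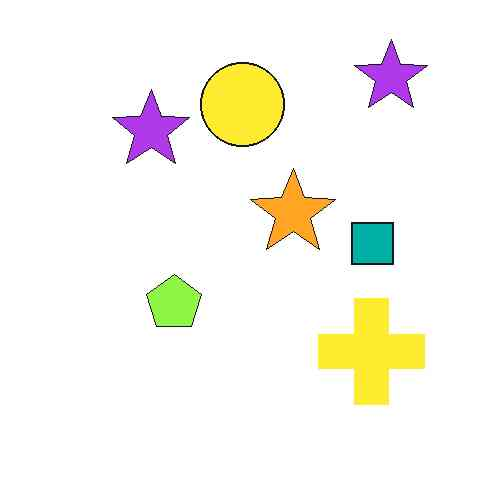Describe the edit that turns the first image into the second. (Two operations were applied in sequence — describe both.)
This is the original image brightened a little, then given moderate JPEG compression.

Every pixel — background and shapes alike — is uniformly brightened. Blocky 8×8 compression artifacts appear around shape edges and the flat background shows ringing — characteristic JPEG degradation.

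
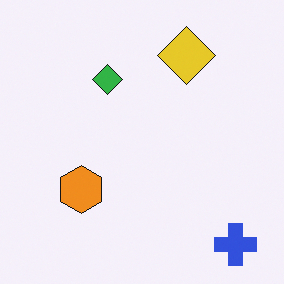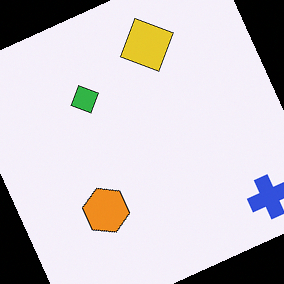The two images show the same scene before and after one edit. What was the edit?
The transformation is: rotated counter-clockwise by a clearly visible amount.

Every shape is tilted by the same angle and the image corners show triangular fill wedges — a whole-image rotation by a non-right angle.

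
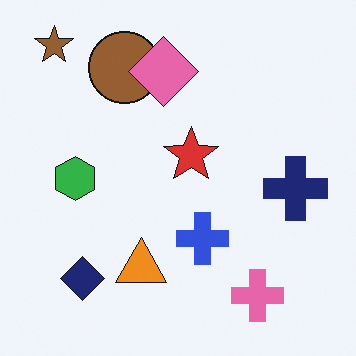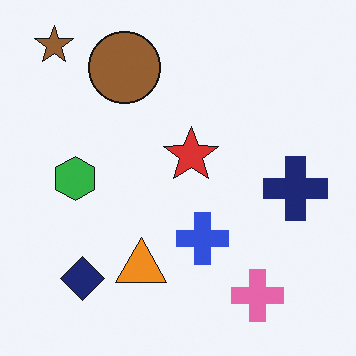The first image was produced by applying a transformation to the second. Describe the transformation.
This is the original image overlaid with an additional pink diamond.

A pink diamond appears in the first image that is absent from the second.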